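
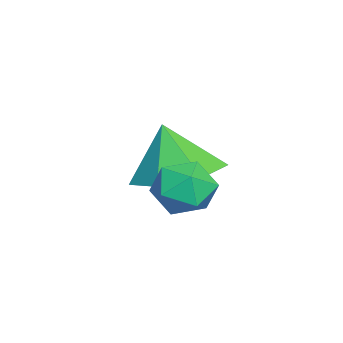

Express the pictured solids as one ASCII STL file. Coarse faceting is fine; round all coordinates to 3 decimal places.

solid 
facet normal -0.896 0.149 0.417
outer loop
vertex 2.485 2.506 2.744
vertex 2.488 1.884 2.973
vertex 2.741 2.374 3.341
endloop
endfacet
facet normal -0.523 0.757 0.392
outer loop
vertex 2.485 2.506 2.744
vertex 2.741 2.374 3.341
vertex 3.048 2.797 2.934
endloop
endfacet
facet normal -0.360 0.886 -0.291
outer loop
vertex 2.485 2.506 2.744
vertex 3.048 2.797 2.934
vertex 2.986 2.569 2.316
endloop
endfacet
facet normal -0.632 0.360 -0.687
outer loop
vertex 2.485 2.506 2.744
vertex 2.986 2.569 2.316
vertex 2.64 2.005 2.339
endloop
endfacet
facet normal -0.964 -0.096 -0.249
outer loop
vertex 2.485 2.506 2.744
vertex 2.64 2.005 2.339
vertex 2.488 1.884 2.973
endloop
endfacet
facet normal 0.087 0.657 0.749
outer loop
vertex 3.048 2.797 2.934
vertex 2.741 2.374 3.341
vertex 3.4 2.355 3.281
endloop
endfacet
facet normal -0.516 -0.328 0.791
outer loop
vertex 2.741 2.374 3.341
vertex 2.488 1.884 2.973
vertex 3.054 1.791 3.304
endloop
endfacet
facet normal -0.626 -0.725 -0.288
outer loop
vertex 2.488 1.884 2.973
vertex 2.64 2.005 2.339
vertex 2.992 1.563 2.686
endloop
endfacet
facet normal -0.090 0.015 -0.996
outer loop
vertex 2.64 2.005 2.339
vertex 2.986 2.569 2.316
vertex 3.299 1.986 2.279
endloop
endfacet
facet normal 0.350 0.867 -0.355
outer loop
vertex 2.986 2.569 2.316
vertex 3.048 2.797 2.934
vertex 3.552 2.476 2.647
endloop
endfacet
facet normal 0.632 -0.360 0.687
outer loop
vertex 3.555 1.854 2.876
vertex 3.4 2.355 3.281
vertex 3.054 1.791 3.304
endloop
endfacet
facet normal 0.360 -0.886 0.291
outer loop
vertex 3.555 1.854 2.876
vertex 3.054 1.791 3.304
vertex 2.992 1.563 2.686
endloop
endfacet
facet normal 0.523 -0.757 -0.392
outer loop
vertex 3.555 1.854 2.876
vertex 2.992 1.563 2.686
vertex 3.299 1.986 2.279
endloop
endfacet
facet normal 0.896 -0.149 -0.417
outer loop
vertex 3.555 1.854 2.876
vertex 3.299 1.986 2.279
vertex 3.552 2.476 2.647
endloop
endfacet
facet normal 0.964 0.096 0.249
outer loop
vertex 3.555 1.854 2.876
vertex 3.552 2.476 2.647
vertex 3.4 2.355 3.281
endloop
endfacet
facet normal 0.090 -0.015 0.996
outer loop
vertex 3.054 1.791 3.304
vertex 3.4 2.355 3.281
vertex 2.741 2.374 3.341
endloop
endfacet
facet normal -0.350 -0.867 0.355
outer loop
vertex 2.992 1.563 2.686
vertex 3.054 1.791 3.304
vertex 2.488 1.884 2.973
endloop
endfacet
facet normal -0.087 -0.657 -0.749
outer loop
vertex 3.299 1.986 2.279
vertex 2.992 1.563 2.686
vertex 2.64 2.005 2.339
endloop
endfacet
facet normal 0.516 0.328 -0.791
outer loop
vertex 3.552 2.476 2.647
vertex 3.299 1.986 2.279
vertex 2.986 2.569 2.316
endloop
endfacet
facet normal 0.626 0.725 0.288
outer loop
vertex 3.4 2.355 3.281
vertex 3.552 2.476 2.647
vertex 3.048 2.797 2.934
endloop
endfacet
facet normal 0.143 0.271 -0.952
outer loop
vertex 2.219 2.396 2.684
vertex 1.466 1.863 2.419
vertex 1.483 2.785 2.684
endloop
endfacet
facet normal 0.277 0.524 0.805
outer loop
vertex 2.219 2.396 2.684
vertex 1.483 2.785 2.684
vertex 1.294 1.537 3.561
endloop
endfacet
facet normal 0.143 0.271 -0.952
outer loop
vertex 1.483 2.785 2.684
vertex 1.466 1.863 2.419
vertex 0.734 2.48 2.485
endloop
endfacet
facet normal -0.419 0.564 0.712
outer loop
vertex 1.483 2.785 2.684
vertex 0.734 2.48 2.485
vertex 1.294 1.537 3.561
endloop
endfacet
facet normal 0.144 0.272 -0.952
outer loop
vertex 0.734 2.48 2.485
vertex 1.466 1.863 2.419
vertex 0.536 1.71 2.235
endloop
endfacet
facet normal -0.863 0.059 0.501
outer loop
vertex 0.734 2.48 2.485
vertex 0.536 1.71 2.235
vertex 1.294 1.537 3.561
endloop
endfacet
facet normal 0.144 0.272 -0.952
outer loop
vertex 0.536 1.71 2.235
vertex 1.466 1.863 2.419
vertex 1.039 1.055 2.124
endloop
endfacet
facet normal -0.720 -0.609 0.332
outer loop
vertex 0.536 1.71 2.235
vertex 1.039 1.055 2.124
vertex 1.294 1.537 3.561
endloop
endfacet
facet normal 0.144 0.272 -0.952
outer loop
vertex 1.039 1.055 2.124
vertex 1.466 1.863 2.419
vertex 1.863 1.008 2.235
endloop
endfacet
facet normal -0.098 -0.938 0.332
outer loop
vertex 1.039 1.055 2.124
vertex 1.863 1.008 2.235
vertex 1.294 1.537 3.561
endloop
endfacet
facet normal 0.143 0.271 -0.952
outer loop
vertex 1.863 1.008 2.235
vertex 1.466 1.863 2.419
vertex 2.388 1.605 2.484
endloop
endfacet
facet normal 0.535 -0.680 0.501
outer loop
vertex 1.863 1.008 2.235
vertex 2.388 1.605 2.484
vertex 1.294 1.537 3.561
endloop
endfacet
facet normal 0.143 0.271 -0.952
outer loop
vertex 2.388 1.605 2.484
vertex 1.466 1.863 2.419
vertex 2.219 2.396 2.684
endloop
endfacet
facet normal 0.702 -0.030 0.711
outer loop
vertex 2.388 1.605 2.484
vertex 2.219 2.396 2.684
vertex 1.294 1.537 3.561
endloop
endfacet

endsolid


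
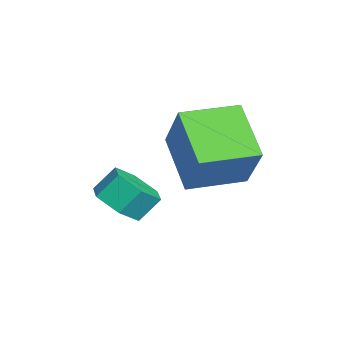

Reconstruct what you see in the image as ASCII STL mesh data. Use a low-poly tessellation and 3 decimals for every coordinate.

solid 
facet normal 0.175 -0.628 -0.759
outer loop
vertex 1.843 -3.746 1.93
vertex 1.39 -3.183 1.36
vertex 2.296 -3.081 1.484
endloop
endfacet
facet normal 0.852 -0.288 0.436
outer loop
vertex 1.843 -3.746 1.93
vertex 2.296 -3.081 1.484
vertex 1.662 -3.099 2.711
endloop
endfacet
facet normal 0.852 -0.288 0.436
outer loop
vertex 1.662 -3.099 2.711
vertex 2.296 -3.081 1.484
vertex 2.115 -2.434 2.265
endloop
endfacet
facet normal -0.176 0.628 0.758
outer loop
vertex 1.662 -3.099 2.711
vertex 2.115 -2.434 2.265
vertex 1.21 -2.537 2.14
endloop
endfacet
facet normal 0.174 -0.628 -0.758
outer loop
vertex 2.296 -3.081 1.484
vertex 1.39 -3.183 1.36
vertex 1.844 -2.519 0.914
endloop
endfacet
facet normal 0.853 0.482 -0.201
outer loop
vertex 2.296 -3.081 1.484
vertex 1.844 -2.519 0.914
vertex 2.115 -2.434 2.265
endloop
endfacet
facet normal 0.853 0.481 -0.201
outer loop
vertex 2.115 -2.434 2.265
vertex 1.844 -2.519 0.914
vertex 1.663 -1.872 1.694
endloop
endfacet
facet normal -0.176 0.628 0.758
outer loop
vertex 2.115 -2.434 2.265
vertex 1.663 -1.872 1.694
vertex 1.21 -2.537 2.14
endloop
endfacet
facet normal 0.175 -0.629 -0.758
outer loop
vertex 1.844 -2.519 0.914
vertex 1.39 -3.183 1.36
vertex 0.938 -2.621 0.789
endloop
endfacet
facet normal 0.001 0.770 -0.638
outer loop
vertex 1.844 -2.519 0.914
vertex 0.938 -2.621 0.789
vertex 1.663 -1.872 1.694
endloop
endfacet
facet normal 0.001 0.770 -0.638
outer loop
vertex 1.663 -1.872 1.694
vertex 0.938 -2.621 0.789
vertex 0.757 -1.974 1.57
endloop
endfacet
facet normal -0.175 0.628 0.759
outer loop
vertex 1.663 -1.872 1.694
vertex 0.757 -1.974 1.57
vertex 1.21 -2.537 2.14
endloop
endfacet
facet normal 0.176 -0.628 -0.758
outer loop
vertex 0.938 -2.621 0.789
vertex 1.39 -3.183 1.36
vertex 0.485 -3.286 1.235
endloop
endfacet
facet normal -0.852 0.288 -0.436
outer loop
vertex 0.938 -2.621 0.789
vertex 0.485 -3.286 1.235
vertex 0.757 -1.974 1.57
endloop
endfacet
facet normal -0.852 0.288 -0.436
outer loop
vertex 0.757 -1.974 1.57
vertex 0.485 -3.286 1.235
vertex 0.304 -2.639 2.016
endloop
endfacet
facet normal -0.175 0.628 0.759
outer loop
vertex 0.757 -1.974 1.57
vertex 0.304 -2.639 2.016
vertex 1.21 -2.537 2.14
endloop
endfacet
facet normal 0.176 -0.628 -0.758
outer loop
vertex 0.485 -3.286 1.235
vertex 1.39 -3.183 1.36
vertex 0.937 -3.848 1.806
endloop
endfacet
facet normal -0.853 -0.482 0.201
outer loop
vertex 0.485 -3.286 1.235
vertex 0.937 -3.848 1.806
vertex 0.304 -2.639 2.016
endloop
endfacet
facet normal -0.853 -0.482 0.202
outer loop
vertex 0.304 -2.639 2.016
vertex 0.937 -3.848 1.806
vertex 0.756 -3.201 2.586
endloop
endfacet
facet normal -0.174 0.628 0.758
outer loop
vertex 0.304 -2.639 2.016
vertex 0.756 -3.201 2.586
vertex 1.21 -2.537 2.14
endloop
endfacet
facet normal 0.175 -0.628 -0.759
outer loop
vertex 0.937 -3.848 1.806
vertex 1.39 -3.183 1.36
vertex 1.843 -3.746 1.93
endloop
endfacet
facet normal -0.001 -0.770 0.638
outer loop
vertex 0.937 -3.848 1.806
vertex 1.843 -3.746 1.93
vertex 0.756 -3.201 2.586
endloop
endfacet
facet normal -0.001 -0.770 0.638
outer loop
vertex 0.756 -3.201 2.586
vertex 1.843 -3.746 1.93
vertex 1.662 -3.099 2.711
endloop
endfacet
facet normal -0.175 0.629 0.758
outer loop
vertex 0.756 -3.201 2.586
vertex 1.662 -3.099 2.711
vertex 1.21 -2.537 2.14
endloop
endfacet
facet normal -0.753 -0.257 0.606
outer loop
vertex 1.805 -1.376 5.287
vertex 1.217 0.43 5.322
vertex 0.615 -1.733 3.657
endloop
endfacet
facet normal 0.310 -0.950 -0.018
outer loop
vertex 2.203 -1.19 2.378
vertex 1.805 -1.376 5.287
vertex 0.615 -1.733 3.657
endloop
endfacet
facet normal -0.753 -0.257 0.606
outer loop
vertex 0.615 -1.733 3.657
vertex 1.217 0.43 5.322
vertex 0.026 0.074 3.692
endloop
endfacet
facet normal -0.581 -0.174 -0.795
outer loop
vertex 0.026 0.074 3.692
vertex 2.203 -1.19 2.378
vertex 0.615 -1.733 3.657
endloop
endfacet
facet normal 0.581 0.174 0.795
outer loop
vertex 1.805 -1.376 5.287
vertex 2.805 0.973 4.043
vertex 1.217 0.43 5.322
endloop
endfacet
facet normal 0.309 -0.951 -0.018
outer loop
vertex 3.394 -0.834 4.008
vertex 1.805 -1.376 5.287
vertex 2.203 -1.19 2.378
endloop
endfacet
facet normal 0.581 0.174 0.795
outer loop
vertex 3.394 -0.834 4.008
vertex 2.805 0.973 4.043
vertex 1.805 -1.376 5.287
endloop
endfacet
facet normal -0.310 0.951 0.019
outer loop
vertex 1.217 0.43 5.322
vertex 2.805 0.973 4.043
vertex 0.026 0.074 3.692
endloop
endfacet
facet normal -0.581 -0.174 -0.795
outer loop
vertex 1.615 0.616 2.413
vertex 2.203 -1.19 2.378
vertex 0.026 0.074 3.692
endloop
endfacet
facet normal -0.310 0.951 0.018
outer loop
vertex 0.026 0.074 3.692
vertex 2.805 0.973 4.043
vertex 1.615 0.616 2.413
endloop
endfacet
facet normal 0.753 0.257 -0.606
outer loop
vertex 1.615 0.616 2.413
vertex 3.394 -0.834 4.008
vertex 2.203 -1.19 2.378
endloop
endfacet
facet normal 0.753 0.257 -0.606
outer loop
vertex 2.805 0.973 4.043
vertex 3.394 -0.834 4.008
vertex 1.615 0.616 2.413
endloop
endfacet

endsolid


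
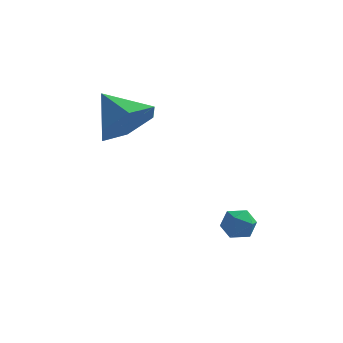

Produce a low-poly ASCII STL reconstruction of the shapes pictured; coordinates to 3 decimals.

solid 
facet normal -0.978 0.122 0.167
outer loop
vertex 0.134 0.278 -0.713
vertex 0.1 -0.308 -0.483
vertex 0.226 0.175 -0.098
endloop
endfacet
facet normal -0.632 0.743 0.219
outer loop
vertex 0.134 0.278 -0.713
vertex 0.226 0.175 -0.098
vertex 0.596 0.581 -0.408
endloop
endfacet
facet normal -0.301 0.864 -0.403
outer loop
vertex 0.134 0.278 -0.713
vertex 0.596 0.581 -0.408
vertex 0.699 0.348 -0.985
endloop
endfacet
facet normal -0.443 0.317 -0.839
outer loop
vertex 0.134 0.278 -0.713
vertex 0.699 0.348 -0.985
vertex 0.393 -0.202 -1.031
endloop
endfacet
facet normal -0.861 -0.142 -0.488
outer loop
vertex 0.134 0.278 -0.713
vertex 0.393 -0.202 -1.031
vertex 0.1 -0.308 -0.483
endloop
endfacet
facet normal -0.135 0.676 0.724
outer loop
vertex 0.596 0.581 -0.408
vertex 0.226 0.175 -0.098
vertex 0.847 0.182 0.011
endloop
endfacet
facet normal -0.695 -0.329 0.640
outer loop
vertex 0.226 0.175 -0.098
vertex 0.1 -0.308 -0.483
vertex 0.541 -0.368 -0.035
endloop
endfacet
facet normal -0.506 -0.756 -0.417
outer loop
vertex 0.1 -0.308 -0.483
vertex 0.393 -0.202 -1.031
vertex 0.644 -0.601 -0.612
endloop
endfacet
facet normal 0.173 -0.014 -0.985
outer loop
vertex 0.393 -0.202 -1.031
vertex 0.699 0.348 -0.985
vertex 1.014 -0.195 -0.922
endloop
endfacet
facet normal 0.403 0.871 -0.280
outer loop
vertex 0.699 0.348 -0.985
vertex 0.596 0.581 -0.408
vertex 1.14 0.288 -0.537
endloop
endfacet
facet normal 0.443 -0.317 0.839
outer loop
vertex 1.106 -0.298 -0.307
vertex 0.847 0.182 0.011
vertex 0.541 -0.368 -0.035
endloop
endfacet
facet normal 0.301 -0.864 0.403
outer loop
vertex 1.106 -0.298 -0.307
vertex 0.541 -0.368 -0.035
vertex 0.644 -0.601 -0.612
endloop
endfacet
facet normal 0.632 -0.743 -0.219
outer loop
vertex 1.106 -0.298 -0.307
vertex 0.644 -0.601 -0.612
vertex 1.014 -0.195 -0.922
endloop
endfacet
facet normal 0.978 -0.122 -0.167
outer loop
vertex 1.106 -0.298 -0.307
vertex 1.014 -0.195 -0.922
vertex 1.14 0.288 -0.537
endloop
endfacet
facet normal 0.861 0.142 0.488
outer loop
vertex 1.106 -0.298 -0.307
vertex 1.14 0.288 -0.537
vertex 0.847 0.182 0.011
endloop
endfacet
facet normal -0.173 0.014 0.985
outer loop
vertex 0.541 -0.368 -0.035
vertex 0.847 0.182 0.011
vertex 0.226 0.175 -0.098
endloop
endfacet
facet normal -0.403 -0.871 0.280
outer loop
vertex 0.644 -0.601 -0.612
vertex 0.541 -0.368 -0.035
vertex 0.1 -0.308 -0.483
endloop
endfacet
facet normal 0.135 -0.676 -0.724
outer loop
vertex 1.014 -0.195 -0.922
vertex 0.644 -0.601 -0.612
vertex 0.393 -0.202 -1.031
endloop
endfacet
facet normal 0.695 0.329 -0.640
outer loop
vertex 1.14 0.288 -0.537
vertex 1.014 -0.195 -0.922
vertex 0.699 0.348 -0.985
endloop
endfacet
facet normal 0.506 0.756 0.417
outer loop
vertex 0.847 0.182 0.011
vertex 1.14 0.288 -0.537
vertex 0.596 0.581 -0.408
endloop
endfacet
facet normal 0.665 -0.473 -0.578
outer loop
vertex -2.208 0.924 3.856
vertex -2.992 0.711 3.129
vertex -2.409 1.629 3.049
endloop
endfacet
facet normal 0.275 0.757 0.593
outer loop
vertex -2.208 0.924 3.856
vertex -2.409 1.629 3.049
vertex -4.028 1.449 4.031
endloop
endfacet
facet normal 0.665 -0.473 -0.578
outer loop
vertex -2.409 1.629 3.049
vertex -2.992 0.711 3.129
vertex -3.192 1.416 2.322
endloop
endfacet
facet normal -0.171 0.980 -0.103
outer loop
vertex -2.409 1.629 3.049
vertex -3.192 1.416 2.322
vertex -4.028 1.449 4.031
endloop
endfacet
facet normal 0.665 -0.473 -0.578
outer loop
vertex -3.192 1.416 2.322
vertex -2.992 0.711 3.129
vertex -3.775 0.499 2.402
endloop
endfacet
facet normal -0.790 0.468 -0.396
outer loop
vertex -3.192 1.416 2.322
vertex -3.775 0.499 2.402
vertex -4.028 1.449 4.031
endloop
endfacet
facet normal 0.665 -0.473 -0.578
outer loop
vertex -3.775 0.499 2.402
vertex -2.992 0.711 3.129
vertex -3.574 -0.206 3.209
endloop
endfacet
facet normal -0.964 -0.267 0.006
outer loop
vertex -3.775 0.499 2.402
vertex -3.574 -0.206 3.209
vertex -4.028 1.449 4.031
endloop
endfacet
facet normal 0.665 -0.473 -0.578
outer loop
vertex -3.574 -0.206 3.209
vertex -2.992 0.711 3.129
vertex -2.791 0.006 3.936
endloop
endfacet
facet normal -0.518 -0.490 0.701
outer loop
vertex -3.574 -0.206 3.209
vertex -2.791 0.006 3.936
vertex -4.028 1.449 4.031
endloop
endfacet
facet normal 0.665 -0.473 -0.578
outer loop
vertex -2.791 0.006 3.936
vertex -2.992 0.711 3.129
vertex -2.208 0.924 3.856
endloop
endfacet
facet normal 0.102 0.022 0.995
outer loop
vertex -2.791 0.006 3.936
vertex -2.208 0.924 3.856
vertex -4.028 1.449 4.031
endloop
endfacet

endsolid


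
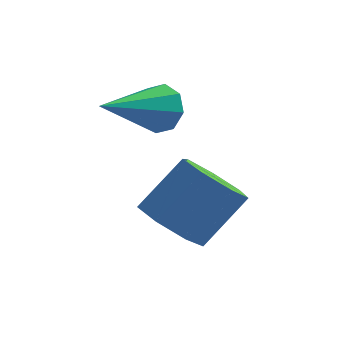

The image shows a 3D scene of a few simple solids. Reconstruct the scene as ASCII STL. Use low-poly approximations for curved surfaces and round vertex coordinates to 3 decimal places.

solid 
facet normal -0.539 -0.440 -0.719
outer loop
vertex -1.983 0.713 0.617
vertex -2.481 1.545 0.481
vertex -1.656 1.249 0.044
endloop
endfacet
facet normal 0.749 -0.640 -0.171
outer loop
vertex -1.983 0.713 0.617
vertex -1.656 1.249 0.044
vertex -1.04 1.482 1.874
endloop
endfacet
facet normal 0.750 -0.639 -0.171
outer loop
vertex -1.04 1.482 1.874
vertex -1.656 1.249 0.044
vertex -0.713 2.019 1.301
endloop
endfacet
facet normal 0.539 0.439 0.719
outer loop
vertex -1.04 1.482 1.874
vertex -0.713 2.019 1.301
vertex -1.539 2.315 1.739
endloop
endfacet
facet normal -0.539 -0.440 -0.718
outer loop
vertex -1.656 1.249 0.044
vertex -2.481 1.545 0.481
vertex -1.951 2.008 -0.2
endloop
endfacet
facet normal 0.768 0.095 -0.634
outer loop
vertex -1.656 1.249 0.044
vertex -1.951 2.008 -0.2
vertex -0.713 2.019 1.301
endloop
endfacet
facet normal 0.768 0.095 -0.634
outer loop
vertex -0.713 2.019 1.301
vertex -1.951 2.008 -0.2
vertex -1.008 2.778 1.057
endloop
endfacet
facet normal 0.539 0.440 0.718
outer loop
vertex -0.713 2.019 1.301
vertex -1.008 2.778 1.057
vertex -1.539 2.315 1.739
endloop
endfacet
facet normal -0.539 -0.440 -0.718
outer loop
vertex -1.951 2.008 -0.2
vertex -2.481 1.545 0.481
vertex -2.645 2.419 0.069
endloop
endfacet
facet normal 0.208 0.757 -0.620
outer loop
vertex -1.951 2.008 -0.2
vertex -2.645 2.419 0.069
vertex -1.008 2.778 1.057
endloop
endfacet
facet normal 0.207 0.757 -0.619
outer loop
vertex -1.008 2.778 1.057
vertex -2.645 2.419 0.069
vertex -1.703 3.189 1.327
endloop
endfacet
facet normal 0.539 0.440 0.718
outer loop
vertex -1.008 2.778 1.057
vertex -1.703 3.189 1.327
vertex -1.539 2.315 1.739
endloop
endfacet
facet normal -0.539 -0.440 -0.719
outer loop
vertex -2.645 2.419 0.069
vertex -2.481 1.545 0.481
vertex -3.216 2.171 0.649
endloop
endfacet
facet normal -0.509 0.849 -0.138
outer loop
vertex -2.645 2.419 0.069
vertex -3.216 2.171 0.649
vertex -1.703 3.189 1.327
endloop
endfacet
facet normal -0.509 0.849 -0.139
outer loop
vertex -1.703 3.189 1.327
vertex -3.216 2.171 0.649
vertex -2.274 2.941 1.906
endloop
endfacet
facet normal 0.538 0.440 0.719
outer loop
vertex -1.703 3.189 1.327
vertex -2.274 2.941 1.906
vertex -1.539 2.315 1.739
endloop
endfacet
facet normal -0.539 -0.439 -0.719
outer loop
vertex -3.216 2.171 0.649
vertex -2.481 1.545 0.481
vertex -3.234 1.452 1.102
endloop
endfacet
facet normal -0.842 0.302 0.446
outer loop
vertex -3.216 2.171 0.649
vertex -3.234 1.452 1.102
vertex -2.274 2.941 1.906
endloop
endfacet
facet normal -0.842 0.302 0.447
outer loop
vertex -2.274 2.941 1.906
vertex -3.234 1.452 1.102
vertex -2.291 2.222 2.36
endloop
endfacet
facet normal 0.539 0.441 0.718
outer loop
vertex -2.274 2.941 1.906
vertex -2.291 2.222 2.36
vertex -1.539 2.315 1.739
endloop
endfacet
facet normal -0.538 -0.440 -0.719
outer loop
vertex -3.234 1.452 1.102
vertex -2.481 1.545 0.481
vertex -2.685 0.803 1.088
endloop
endfacet
facet normal -0.541 -0.473 0.695
outer loop
vertex -3.234 1.452 1.102
vertex -2.685 0.803 1.088
vertex -2.291 2.222 2.36
endloop
endfacet
facet normal -0.541 -0.473 0.695
outer loop
vertex -2.291 2.222 2.36
vertex -2.685 0.803 1.088
vertex -1.742 1.573 2.346
endloop
endfacet
facet normal 0.539 0.440 0.718
outer loop
vertex -2.291 2.222 2.36
vertex -1.742 1.573 2.346
vertex -1.539 2.315 1.739
endloop
endfacet
facet normal -0.539 -0.440 -0.719
outer loop
vertex -2.685 0.803 1.088
vertex -2.481 1.545 0.481
vertex -1.983 0.713 0.617
endloop
endfacet
facet normal 0.168 -0.892 0.420
outer loop
vertex -2.685 0.803 1.088
vertex -1.983 0.713 0.617
vertex -1.742 1.573 2.346
endloop
endfacet
facet normal 0.167 -0.892 0.420
outer loop
vertex -1.742 1.573 2.346
vertex -1.983 0.713 0.617
vertex -1.04 1.482 1.874
endloop
endfacet
facet normal 0.540 0.440 0.718
outer loop
vertex -1.742 1.573 2.346
vertex -1.04 1.482 1.874
vertex -1.539 2.315 1.739
endloop
endfacet
facet normal 0.557 0.729 -0.397
outer loop
vertex -2.648 4.106 3.477
vertex -3.134 4.16 2.895
vertex -3.076 4.488 3.578
endloop
endfacet
facet normal 0.194 -0.042 0.980
outer loop
vertex -2.648 4.106 3.477
vertex -3.076 4.488 3.578
vertex -4.326 2.6 3.745
endloop
endfacet
facet normal 0.557 0.729 -0.398
outer loop
vertex -3.076 4.488 3.578
vertex -3.134 4.16 2.895
vertex -3.537 4.677 3.279
endloop
endfacet
facet normal -0.407 0.345 0.846
outer loop
vertex -3.076 4.488 3.578
vertex -3.537 4.677 3.279
vertex -4.326 2.6 3.745
endloop
endfacet
facet normal 0.558 0.729 -0.396
outer loop
vertex -3.537 4.677 3.279
vertex -3.134 4.16 2.895
vertex -3.762 4.564 2.754
endloop
endfacet
facet normal -0.872 0.396 0.288
outer loop
vertex -3.537 4.677 3.279
vertex -3.762 4.564 2.754
vertex -4.326 2.6 3.745
endloop
endfacet
facet normal 0.558 0.729 -0.397
outer loop
vertex -3.762 4.564 2.754
vertex -3.134 4.16 2.895
vertex -3.619 4.214 2.312
endloop
endfacet
facet normal -0.927 0.082 -0.365
outer loop
vertex -3.762 4.564 2.754
vertex -3.619 4.214 2.312
vertex -4.326 2.6 3.745
endloop
endfacet
facet normal 0.558 0.728 -0.397
outer loop
vertex -3.619 4.214 2.312
vertex -3.134 4.16 2.895
vertex -3.192 3.832 2.212
endloop
endfacet
facet normal -0.541 -0.413 -0.732
outer loop
vertex -3.619 4.214 2.312
vertex -3.192 3.832 2.212
vertex -4.326 2.6 3.745
endloop
endfacet
facet normal 0.556 0.730 -0.398
outer loop
vertex -3.192 3.832 2.212
vertex -3.134 4.16 2.895
vertex -2.73 3.643 2.511
endloop
endfacet
facet normal 0.060 -0.799 -0.598
outer loop
vertex -3.192 3.832 2.212
vertex -2.73 3.643 2.511
vertex -4.326 2.6 3.745
endloop
endfacet
facet normal 0.557 0.730 -0.397
outer loop
vertex -2.73 3.643 2.511
vertex -3.134 4.16 2.895
vertex -2.505 3.756 3.035
endloop
endfacet
facet normal 0.524 -0.851 -0.041
outer loop
vertex -2.73 3.643 2.511
vertex -2.505 3.756 3.035
vertex -4.326 2.6 3.745
endloop
endfacet
facet normal 0.557 0.729 -0.397
outer loop
vertex -2.505 3.756 3.035
vertex -3.134 4.16 2.895
vertex -2.648 4.106 3.477
endloop
endfacet
facet normal 0.580 -0.537 0.613
outer loop
vertex -2.505 3.756 3.035
vertex -2.648 4.106 3.477
vertex -4.326 2.6 3.745
endloop
endfacet

endsolid


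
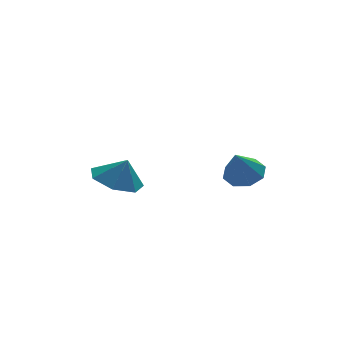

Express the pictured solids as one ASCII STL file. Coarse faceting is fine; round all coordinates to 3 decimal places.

solid 
facet normal -0.346 0.161 -0.924
outer loop
vertex 0.47 2.831 -3.382
vertex -0.297 2.117 -3.219
vertex -0.314 3.16 -3.031
endloop
endfacet
facet normal 0.523 0.582 0.622
outer loop
vertex 0.47 2.831 -3.382
vertex -0.314 3.16 -3.031
vertex 0.077 1.943 -2.221
endloop
endfacet
facet normal -0.346 0.161 -0.924
outer loop
vertex -0.314 3.16 -3.031
vertex -0.297 2.117 -3.219
vertex -1.085 2.703 -2.822
endloop
endfacet
facet normal -0.087 0.532 0.842
outer loop
vertex -0.314 3.16 -3.031
vertex -1.085 2.703 -2.822
vertex 0.077 1.943 -2.221
endloop
endfacet
facet normal -0.346 0.161 -0.924
outer loop
vertex -1.085 2.703 -2.822
vertex -0.297 2.117 -3.219
vertex -1.262 1.805 -2.912
endloop
endfacet
facet normal -0.459 0.001 0.889
outer loop
vertex -1.085 2.703 -2.822
vertex -1.262 1.805 -2.912
vertex 0.077 1.943 -2.221
endloop
endfacet
facet normal -0.346 0.161 -0.924
outer loop
vertex -1.262 1.805 -2.912
vertex -0.297 2.117 -3.219
vertex -0.712 1.142 -3.233
endloop
endfacet
facet normal -0.312 -0.611 0.727
outer loop
vertex -1.262 1.805 -2.912
vertex -0.712 1.142 -3.233
vertex 0.077 1.943 -2.221
endloop
endfacet
facet normal -0.346 0.161 -0.924
outer loop
vertex -0.712 1.142 -3.233
vertex -0.297 2.117 -3.219
vertex 0.151 1.212 -3.544
endloop
endfacet
facet normal 0.241 -0.844 0.480
outer loop
vertex -0.712 1.142 -3.233
vertex 0.151 1.212 -3.544
vertex 0.077 1.943 -2.221
endloop
endfacet
facet normal -0.346 0.161 -0.924
outer loop
vertex 0.151 1.212 -3.544
vertex -0.297 2.117 -3.219
vertex 0.677 1.964 -3.61
endloop
endfacet
facet normal 0.786 -0.521 0.332
outer loop
vertex 0.151 1.212 -3.544
vertex 0.677 1.964 -3.61
vertex 0.077 1.943 -2.221
endloop
endfacet
facet normal -0.346 0.161 -0.924
outer loop
vertex 0.677 1.964 -3.61
vertex -0.297 2.117 -3.219
vertex 0.47 2.831 -3.382
endloop
endfacet
facet normal 0.911 0.114 0.395
outer loop
vertex 0.677 1.964 -3.61
vertex 0.47 2.831 -3.382
vertex 0.077 1.943 -2.221
endloop
endfacet
facet normal 0.378 0.380 -0.844
outer loop
vertex 4.573 0.94 -2.335
vertex 4.016 0.538 -2.765
vertex 4.054 1.269 -2.419
endloop
endfacet
facet normal 0.173 0.491 0.854
outer loop
vertex 4.573 0.94 -2.335
vertex 4.054 1.269 -2.419
vertex 3.484 0.002 -1.575
endloop
endfacet
facet normal 0.377 0.380 -0.845
outer loop
vertex 4.054 1.269 -2.419
vertex 4.016 0.538 -2.765
vertex 3.513 1.17 -2.705
endloop
endfacet
facet normal -0.451 0.626 0.636
outer loop
vertex 4.054 1.269 -2.419
vertex 3.513 1.17 -2.705
vertex 3.484 0.002 -1.575
endloop
endfacet
facet normal 0.378 0.381 -0.844
outer loop
vertex 3.513 1.17 -2.705
vertex 4.016 0.538 -2.765
vertex 3.267 0.701 -3.027
endloop
endfacet
facet normal -0.916 0.290 0.277
outer loop
vertex 3.513 1.17 -2.705
vertex 3.267 0.701 -3.027
vertex 3.484 0.002 -1.575
endloop
endfacet
facet normal 0.378 0.380 -0.844
outer loop
vertex 3.267 0.701 -3.027
vertex 4.016 0.538 -2.765
vertex 3.46 0.136 -3.195
endloop
endfacet
facet normal -0.947 -0.320 -0.012
outer loop
vertex 3.267 0.701 -3.027
vertex 3.46 0.136 -3.195
vertex 3.484 0.002 -1.575
endloop
endfacet
facet normal 0.378 0.380 -0.844
outer loop
vertex 3.46 0.136 -3.195
vertex 4.016 0.538 -2.765
vertex 3.979 -0.193 -3.111
endloop
endfacet
facet normal -0.527 -0.847 -0.062
outer loop
vertex 3.46 0.136 -3.195
vertex 3.979 -0.193 -3.111
vertex 3.484 0.002 -1.575
endloop
endfacet
facet normal 0.377 0.381 -0.844
outer loop
vertex 3.979 -0.193 -3.111
vertex 4.016 0.538 -2.765
vertex 4.52 -0.094 -2.825
endloop
endfacet
facet normal 0.097 -0.983 0.156
outer loop
vertex 3.979 -0.193 -3.111
vertex 4.52 -0.094 -2.825
vertex 3.484 0.002 -1.575
endloop
endfacet
facet normal 0.378 0.381 -0.844
outer loop
vertex 4.52 -0.094 -2.825
vertex 4.016 0.538 -2.765
vertex 4.765 0.376 -2.503
endloop
endfacet
facet normal 0.562 -0.646 0.516
outer loop
vertex 4.52 -0.094 -2.825
vertex 4.765 0.376 -2.503
vertex 3.484 0.002 -1.575
endloop
endfacet
facet normal 0.378 0.380 -0.844
outer loop
vertex 4.765 0.376 -2.503
vertex 4.016 0.538 -2.765
vertex 4.573 0.94 -2.335
endloop
endfacet
facet normal 0.593 -0.037 0.804
outer loop
vertex 4.765 0.376 -2.503
vertex 4.573 0.94 -2.335
vertex 3.484 0.002 -1.575
endloop
endfacet

endsolid


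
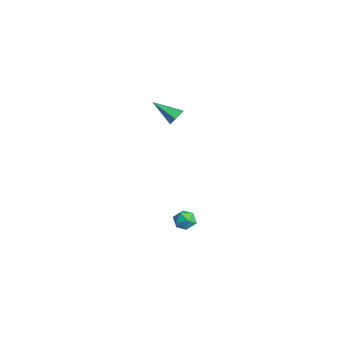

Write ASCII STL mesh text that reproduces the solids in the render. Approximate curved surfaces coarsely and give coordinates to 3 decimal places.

solid 
facet normal 0.567 0.621 -0.541
outer loop
vertex 2.677 0.862 3.627
vertex 2.444 0.665 3.157
vertex 2.216 1.103 3.421
endloop
endfacet
facet normal -0.168 0.435 0.884
outer loop
vertex 2.677 0.862 3.627
vertex 2.216 1.103 3.421
vertex 1.576 -0.285 3.983
endloop
endfacet
facet normal 0.569 0.621 -0.539
outer loop
vertex 2.216 1.103 3.421
vertex 2.444 0.665 3.157
vertex 1.984 0.907 2.95
endloop
endfacet
facet normal -0.849 0.480 0.219
outer loop
vertex 2.216 1.103 3.421
vertex 1.984 0.907 2.95
vertex 1.576 -0.285 3.983
endloop
endfacet
facet normal 0.569 0.620 -0.540
outer loop
vertex 1.984 0.907 2.95
vertex 2.444 0.665 3.157
vertex 2.212 0.469 2.687
endloop
endfacet
facet normal -0.853 -0.143 -0.502
outer loop
vertex 1.984 0.907 2.95
vertex 2.212 0.469 2.687
vertex 1.576 -0.285 3.983
endloop
endfacet
facet normal 0.568 0.621 -0.540
outer loop
vertex 2.212 0.469 2.687
vertex 2.444 0.665 3.157
vertex 2.673 0.227 2.894
endloop
endfacet
facet normal -0.175 -0.811 -0.558
outer loop
vertex 2.212 0.469 2.687
vertex 2.673 0.227 2.894
vertex 1.576 -0.285 3.983
endloop
endfacet
facet normal 0.567 0.621 -0.540
outer loop
vertex 2.673 0.227 2.894
vertex 2.444 0.665 3.157
vertex 2.905 0.424 3.364
endloop
endfacet
facet normal 0.507 -0.855 0.108
outer loop
vertex 2.673 0.227 2.894
vertex 2.905 0.424 3.364
vertex 1.576 -0.285 3.983
endloop
endfacet
facet normal 0.567 0.620 -0.541
outer loop
vertex 2.905 0.424 3.364
vertex 2.444 0.665 3.157
vertex 2.677 0.862 3.627
endloop
endfacet
facet normal 0.510 -0.232 0.828
outer loop
vertex 2.905 0.424 3.364
vertex 2.677 0.862 3.627
vertex 1.576 -0.285 3.983
endloop
endfacet
facet normal -0.280 0.192 0.941
outer loop
vertex 3.514 1.113 -3.27
vertex 2.935 0.812 -3.381
vertex 3.451 0.463 -3.156
endloop
endfacet
facet normal 0.429 0.116 0.896
outer loop
vertex 3.514 1.113 -3.27
vertex 3.451 0.463 -3.156
vertex 3.998 0.697 -3.448
endloop
endfacet
facet normal 0.674 0.598 0.433
outer loop
vertex 3.514 1.113 -3.27
vertex 3.998 0.697 -3.448
vertex 3.82 1.19 -3.852
endloop
endfacet
facet normal 0.117 0.975 0.190
outer loop
vertex 3.514 1.113 -3.27
vertex 3.82 1.19 -3.852
vertex 3.162 1.261 -3.811
endloop
endfacet
facet normal -0.472 0.722 0.505
outer loop
vertex 3.514 1.113 -3.27
vertex 3.162 1.261 -3.811
vertex 2.935 0.812 -3.381
endloop
endfacet
facet normal 0.564 -0.533 0.630
outer loop
vertex 3.998 0.697 -3.448
vertex 3.451 0.463 -3.156
vertex 3.718 0.139 -3.669
endloop
endfacet
facet normal -0.583 -0.409 0.702
outer loop
vertex 3.451 0.463 -3.156
vertex 2.935 0.812 -3.381
vertex 3.06 0.21 -3.628
endloop
endfacet
facet normal -0.893 0.449 -0.002
outer loop
vertex 2.935 0.812 -3.381
vertex 3.162 1.261 -3.811
vertex 2.882 0.703 -4.032
endloop
endfacet
facet normal 0.061 0.858 -0.510
outer loop
vertex 3.162 1.261 -3.811
vertex 3.82 1.19 -3.852
vertex 3.429 0.937 -4.324
endloop
endfacet
facet normal 0.961 0.249 -0.120
outer loop
vertex 3.82 1.19 -3.852
vertex 3.998 0.697 -3.448
vertex 3.945 0.588 -4.099
endloop
endfacet
facet normal -0.117 -0.975 -0.190
outer loop
vertex 3.366 0.287 -4.21
vertex 3.718 0.139 -3.669
vertex 3.06 0.21 -3.628
endloop
endfacet
facet normal -0.674 -0.598 -0.433
outer loop
vertex 3.366 0.287 -4.21
vertex 3.06 0.21 -3.628
vertex 2.882 0.703 -4.032
endloop
endfacet
facet normal -0.429 -0.116 -0.896
outer loop
vertex 3.366 0.287 -4.21
vertex 2.882 0.703 -4.032
vertex 3.429 0.937 -4.324
endloop
endfacet
facet normal 0.280 -0.192 -0.941
outer loop
vertex 3.366 0.287 -4.21
vertex 3.429 0.937 -4.324
vertex 3.945 0.588 -4.099
endloop
endfacet
facet normal 0.472 -0.722 -0.505
outer loop
vertex 3.366 0.287 -4.21
vertex 3.945 0.588 -4.099
vertex 3.718 0.139 -3.669
endloop
endfacet
facet normal -0.061 -0.858 0.510
outer loop
vertex 3.06 0.21 -3.628
vertex 3.718 0.139 -3.669
vertex 3.451 0.463 -3.156
endloop
endfacet
facet normal -0.961 -0.249 0.120
outer loop
vertex 2.882 0.703 -4.032
vertex 3.06 0.21 -3.628
vertex 2.935 0.812 -3.381
endloop
endfacet
facet normal -0.564 0.533 -0.630
outer loop
vertex 3.429 0.937 -4.324
vertex 2.882 0.703 -4.032
vertex 3.162 1.261 -3.811
endloop
endfacet
facet normal 0.583 0.409 -0.702
outer loop
vertex 3.945 0.588 -4.099
vertex 3.429 0.937 -4.324
vertex 3.82 1.19 -3.852
endloop
endfacet
facet normal 0.893 -0.449 0.002
outer loop
vertex 3.718 0.139 -3.669
vertex 3.945 0.588 -4.099
vertex 3.998 0.697 -3.448
endloop
endfacet

endsolid


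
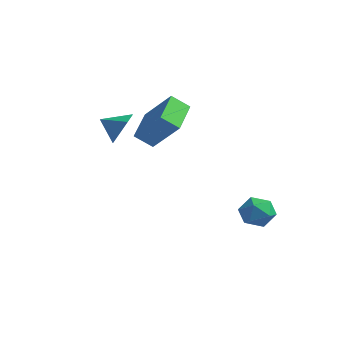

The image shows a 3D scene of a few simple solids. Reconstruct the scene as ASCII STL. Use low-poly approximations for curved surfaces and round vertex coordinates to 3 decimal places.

solid 
facet normal 0.700 0.552 -0.453
outer loop
vertex -2.077 -3.14 3.971
vertex -2.656 -2.863 3.414
vertex -2.524 -2.437 4.137
endloop
endfacet
facet normal -0.010 -0.236 0.972
outer loop
vertex -2.077 -3.14 3.971
vertex -2.524 -2.437 4.137
vertex -3.384 -3.437 3.886
endloop
endfacet
facet normal 0.700 0.552 -0.453
outer loop
vertex -2.524 -2.437 4.137
vertex -2.656 -2.863 3.414
vertex -3.103 -2.159 3.581
endloop
endfacet
facet normal -0.578 0.307 0.756
outer loop
vertex -2.524 -2.437 4.137
vertex -3.103 -2.159 3.581
vertex -3.384 -3.437 3.886
endloop
endfacet
facet normal 0.700 0.552 -0.454
outer loop
vertex -3.103 -2.159 3.581
vertex -2.656 -2.863 3.414
vertex -3.236 -2.586 2.857
endloop
endfacet
facet normal -0.973 0.225 0.046
outer loop
vertex -3.103 -2.159 3.581
vertex -3.236 -2.586 2.857
vertex -3.384 -3.437 3.886
endloop
endfacet
facet normal 0.700 0.552 -0.454
outer loop
vertex -3.236 -2.586 2.857
vertex -2.656 -2.863 3.414
vertex -2.789 -3.289 2.691
endloop
endfacet
facet normal -0.799 -0.402 -0.448
outer loop
vertex -3.236 -2.586 2.857
vertex -2.789 -3.289 2.691
vertex -3.384 -3.437 3.886
endloop
endfacet
facet normal 0.699 0.552 -0.454
outer loop
vertex -2.789 -3.289 2.691
vertex -2.656 -2.863 3.414
vertex -2.209 -3.566 3.247
endloop
endfacet
facet normal -0.230 -0.945 -0.231
outer loop
vertex -2.789 -3.289 2.691
vertex -2.209 -3.566 3.247
vertex -3.384 -3.437 3.886
endloop
endfacet
facet normal 0.700 0.553 -0.453
outer loop
vertex -2.209 -3.566 3.247
vertex -2.656 -2.863 3.414
vertex -2.077 -3.14 3.971
endloop
endfacet
facet normal 0.165 -0.863 0.478
outer loop
vertex -2.209 -3.566 3.247
vertex -2.077 -3.14 3.971
vertex -3.384 -3.437 3.886
endloop
endfacet
facet normal -0.757 0.455 0.469
outer loop
vertex -0.637 3.354 -1.815
vertex -1.19 2.726 -2.098
vertex -0.77 2.63 -1.327
endloop
endfacet
facet normal -0.140 0.571 0.809
outer loop
vertex -0.637 3.354 -1.815
vertex -0.77 2.63 -1.327
vertex 0.045 2.958 -1.417
endloop
endfacet
facet normal 0.308 0.884 0.352
outer loop
vertex -0.637 3.354 -1.815
vertex 0.045 2.958 -1.417
vertex 0.129 3.258 -2.244
endloop
endfacet
facet normal -0.032 0.962 -0.272
outer loop
vertex -0.637 3.354 -1.815
vertex 0.129 3.258 -2.244
vertex -0.634 3.114 -2.665
endloop
endfacet
facet normal -0.689 0.697 -0.199
outer loop
vertex -0.637 3.354 -1.815
vertex -0.634 3.114 -2.665
vertex -1.19 2.726 -2.098
endloop
endfacet
facet normal 0.135 -0.063 0.989
outer loop
vertex 0.045 2.958 -1.417
vertex -0.77 2.63 -1.327
vertex -0.086 2.086 -1.455
endloop
endfacet
facet normal -0.863 -0.251 0.439
outer loop
vertex -0.77 2.63 -1.327
vertex -1.19 2.726 -2.098
vertex -0.849 1.942 -1.876
endloop
endfacet
facet normal -0.753 0.141 -0.642
outer loop
vertex -1.19 2.726 -2.098
vertex -0.634 3.114 -2.665
vertex -0.765 2.242 -2.703
endloop
endfacet
facet normal 0.312 0.571 -0.760
outer loop
vertex -0.634 3.114 -2.665
vertex 0.129 3.258 -2.244
vertex 0.05 2.57 -2.793
endloop
endfacet
facet normal 0.860 0.445 0.249
outer loop
vertex 0.129 3.258 -2.244
vertex 0.045 2.958 -1.417
vertex 0.47 2.474 -2.022
endloop
endfacet
facet normal 0.032 -0.962 0.272
outer loop
vertex -0.083 1.846 -2.305
vertex -0.086 2.086 -1.455
vertex -0.849 1.942 -1.876
endloop
endfacet
facet normal -0.308 -0.884 -0.352
outer loop
vertex -0.083 1.846 -2.305
vertex -0.849 1.942 -1.876
vertex -0.765 2.242 -2.703
endloop
endfacet
facet normal 0.140 -0.571 -0.809
outer loop
vertex -0.083 1.846 -2.305
vertex -0.765 2.242 -2.703
vertex 0.05 2.57 -2.793
endloop
endfacet
facet normal 0.757 -0.455 -0.469
outer loop
vertex -0.083 1.846 -2.305
vertex 0.05 2.57 -2.793
vertex 0.47 2.474 -2.022
endloop
endfacet
facet normal 0.689 -0.697 0.199
outer loop
vertex -0.083 1.846 -2.305
vertex 0.47 2.474 -2.022
vertex -0.086 2.086 -1.455
endloop
endfacet
facet normal -0.312 -0.571 0.760
outer loop
vertex -0.849 1.942 -1.876
vertex -0.086 2.086 -1.455
vertex -0.77 2.63 -1.327
endloop
endfacet
facet normal -0.860 -0.445 -0.249
outer loop
vertex -0.765 2.242 -2.703
vertex -0.849 1.942 -1.876
vertex -1.19 2.726 -2.098
endloop
endfacet
facet normal -0.135 0.063 -0.989
outer loop
vertex 0.05 2.57 -2.793
vertex -0.765 2.242 -2.703
vertex -0.634 3.114 -2.665
endloop
endfacet
facet normal 0.863 0.251 -0.439
outer loop
vertex 0.47 2.474 -2.022
vertex 0.05 2.57 -2.793
vertex 0.129 3.258 -2.244
endloop
endfacet
facet normal 0.753 -0.141 0.642
outer loop
vertex -0.086 2.086 -1.455
vertex 0.47 2.474 -2.022
vertex 0.045 2.958 -1.417
endloop
endfacet
facet normal -0.716 -0.107 -0.690
outer loop
vertex -4.468 -0.611 2.052
vertex -5.366 0.871 2.755
vertex -3.951 0.001 1.42
endloop
endfacet
facet normal 0.480 -0.793 -0.376
outer loop
vertex -2.554 0.209 2.765
vertex -4.468 -0.611 2.052
vertex -3.951 0.001 1.42
endloop
endfacet
facet normal -0.716 -0.106 -0.690
outer loop
vertex -3.951 0.001 1.42
vertex -5.366 0.871 2.755
vertex -4.849 1.483 2.124
endloop
endfacet
facet normal 0.506 0.601 -0.619
outer loop
vertex -4.849 1.483 2.124
vertex -2.554 0.209 2.765
vertex -3.951 0.001 1.42
endloop
endfacet
facet normal -0.506 -0.600 0.619
outer loop
vertex -4.468 -0.611 2.052
vertex -3.969 1.079 4.1
vertex -5.366 0.871 2.755
endloop
endfacet
facet normal 0.480 -0.793 -0.376
outer loop
vertex -3.071 -0.403 3.396
vertex -4.468 -0.611 2.052
vertex -2.554 0.209 2.765
endloop
endfacet
facet normal -0.506 -0.601 0.619
outer loop
vertex -3.071 -0.403 3.396
vertex -3.969 1.079 4.1
vertex -4.468 -0.611 2.052
endloop
endfacet
facet normal -0.480 0.793 0.376
outer loop
vertex -5.366 0.871 2.755
vertex -3.969 1.079 4.1
vertex -4.849 1.483 2.124
endloop
endfacet
facet normal 0.506 0.600 -0.619
outer loop
vertex -3.452 1.691 3.468
vertex -2.554 0.209 2.765
vertex -4.849 1.483 2.124
endloop
endfacet
facet normal -0.480 0.793 0.376
outer loop
vertex -4.849 1.483 2.124
vertex -3.969 1.079 4.1
vertex -3.452 1.691 3.468
endloop
endfacet
facet normal 0.716 0.107 0.690
outer loop
vertex -3.452 1.691 3.468
vertex -3.071 -0.403 3.396
vertex -2.554 0.209 2.765
endloop
endfacet
facet normal 0.716 0.107 0.689
outer loop
vertex -3.969 1.079 4.1
vertex -3.071 -0.403 3.396
vertex -3.452 1.691 3.468
endloop
endfacet

endsolid


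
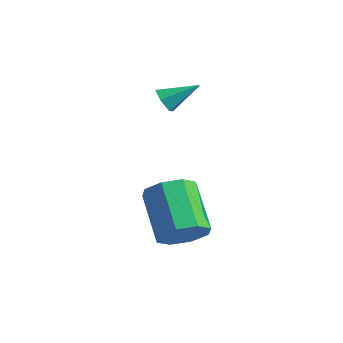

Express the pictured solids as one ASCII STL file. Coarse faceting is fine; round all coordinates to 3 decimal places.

solid 
facet normal 0.719 -0.332 -0.611
outer loop
vertex 3.074 -4.02 0.318
vertex 2.488 -4.057 -0.352
vertex 3.043 -3.438 -0.035
endloop
endfacet
facet normal 0.693 0.400 0.599
outer loop
vertex 3.074 -4.02 0.318
vertex 3.043 -3.438 -0.035
vertex 1.657 -3.366 1.521
endloop
endfacet
facet normal 0.694 0.398 0.600
outer loop
vertex 1.657 -3.366 1.521
vertex 3.043 -3.438 -0.035
vertex 1.627 -2.784 1.169
endloop
endfacet
facet normal -0.719 0.332 0.610
outer loop
vertex 1.657 -3.366 1.521
vertex 1.627 -2.784 1.169
vertex 1.072 -3.403 0.852
endloop
endfacet
facet normal 0.719 -0.332 -0.611
outer loop
vertex 3.043 -3.438 -0.035
vertex 2.488 -4.057 -0.352
vertex 2.688 -3.218 -0.572
endloop
endfacet
facet normal 0.460 0.886 0.059
outer loop
vertex 3.043 -3.438 -0.035
vertex 2.688 -3.218 -0.572
vertex 1.627 -2.784 1.169
endloop
endfacet
facet normal 0.459 0.886 0.059
outer loop
vertex 1.627 -2.784 1.169
vertex 2.688 -3.218 -0.572
vertex 1.271 -2.564 0.631
endloop
endfacet
facet normal -0.719 0.331 0.611
outer loop
vertex 1.627 -2.784 1.169
vertex 1.271 -2.564 0.631
vertex 1.072 -3.403 0.852
endloop
endfacet
facet normal 0.719 -0.332 -0.611
outer loop
vertex 2.688 -3.218 -0.572
vertex 2.488 -4.057 -0.352
vertex 2.215 -3.49 -0.981
endloop
endfacet
facet normal -0.044 0.855 -0.517
outer loop
vertex 2.688 -3.218 -0.572
vertex 2.215 -3.49 -0.981
vertex 1.271 -2.564 0.631
endloop
endfacet
facet normal -0.045 0.855 -0.517
outer loop
vertex 1.271 -2.564 0.631
vertex 2.215 -3.49 -0.981
vertex 0.799 -2.836 0.222
endloop
endfacet
facet normal -0.720 0.331 0.610
outer loop
vertex 1.271 -2.564 0.631
vertex 0.799 -2.836 0.222
vertex 1.072 -3.403 0.852
endloop
endfacet
facet normal 0.719 -0.331 -0.611
outer loop
vertex 2.215 -3.49 -0.981
vertex 2.488 -4.057 -0.352
vertex 1.903 -4.094 -1.021
endloop
endfacet
facet normal -0.522 0.322 -0.790
outer loop
vertex 2.215 -3.49 -0.981
vertex 1.903 -4.094 -1.021
vertex 0.799 -2.836 0.222
endloop
endfacet
facet normal -0.522 0.323 -0.790
outer loop
vertex 0.799 -2.836 0.222
vertex 1.903 -4.094 -1.021
vertex 0.486 -3.44 0.182
endloop
endfacet
facet normal -0.719 0.332 0.611
outer loop
vertex 0.799 -2.836 0.222
vertex 0.486 -3.44 0.182
vertex 1.072 -3.403 0.852
endloop
endfacet
facet normal 0.719 -0.332 -0.610
outer loop
vertex 1.903 -4.094 -1.021
vertex 2.488 -4.057 -0.352
vertex 1.933 -4.676 -0.669
endloop
endfacet
facet normal -0.693 -0.399 -0.600
outer loop
vertex 1.903 -4.094 -1.021
vertex 1.933 -4.676 -0.669
vertex 0.486 -3.44 0.182
endloop
endfacet
facet normal -0.694 -0.400 -0.599
outer loop
vertex 0.486 -3.44 0.182
vertex 1.933 -4.676 -0.669
vertex 0.517 -4.022 0.535
endloop
endfacet
facet normal -0.719 0.332 0.611
outer loop
vertex 0.486 -3.44 0.182
vertex 0.517 -4.022 0.535
vertex 1.072 -3.403 0.852
endloop
endfacet
facet normal 0.719 -0.331 -0.611
outer loop
vertex 1.933 -4.676 -0.669
vertex 2.488 -4.057 -0.352
vertex 2.289 -4.896 -0.131
endloop
endfacet
facet normal -0.459 -0.886 -0.059
outer loop
vertex 1.933 -4.676 -0.669
vertex 2.289 -4.896 -0.131
vertex 0.517 -4.022 0.535
endloop
endfacet
facet normal -0.459 -0.886 -0.059
outer loop
vertex 0.517 -4.022 0.535
vertex 2.289 -4.896 -0.131
vertex 0.872 -4.242 1.072
endloop
endfacet
facet normal -0.719 0.332 0.611
outer loop
vertex 0.517 -4.022 0.535
vertex 0.872 -4.242 1.072
vertex 1.072 -3.403 0.852
endloop
endfacet
facet normal 0.720 -0.331 -0.610
outer loop
vertex 2.289 -4.896 -0.131
vertex 2.488 -4.057 -0.352
vertex 2.761 -4.624 0.278
endloop
endfacet
facet normal 0.044 -0.855 0.517
outer loop
vertex 2.289 -4.896 -0.131
vertex 2.761 -4.624 0.278
vertex 0.872 -4.242 1.072
endloop
endfacet
facet normal 0.044 -0.855 0.517
outer loop
vertex 0.872 -4.242 1.072
vertex 2.761 -4.624 0.278
vertex 1.345 -3.97 1.481
endloop
endfacet
facet normal -0.719 0.332 0.611
outer loop
vertex 0.872 -4.242 1.072
vertex 1.345 -3.97 1.481
vertex 1.072 -3.403 0.852
endloop
endfacet
facet normal 0.719 -0.332 -0.611
outer loop
vertex 2.761 -4.624 0.278
vertex 2.488 -4.057 -0.352
vertex 3.074 -4.02 0.318
endloop
endfacet
facet normal 0.522 -0.323 0.790
outer loop
vertex 2.761 -4.624 0.278
vertex 3.074 -4.02 0.318
vertex 1.345 -3.97 1.481
endloop
endfacet
facet normal 0.522 -0.322 0.790
outer loop
vertex 1.345 -3.97 1.481
vertex 3.074 -4.02 0.318
vertex 1.657 -3.366 1.521
endloop
endfacet
facet normal -0.719 0.331 0.611
outer loop
vertex 1.345 -3.97 1.481
vertex 1.657 -3.366 1.521
vertex 1.072 -3.403 0.852
endloop
endfacet
facet normal -0.524 -0.689 -0.501
outer loop
vertex -0.539 -2.327 3.824
vertex -0.808 -1.928 3.557
vertex -0.341 -2.132 3.349
endloop
endfacet
facet normal 0.904 -0.363 0.228
outer loop
vertex -0.539 -2.327 3.824
vertex -0.341 -2.132 3.349
vertex -0.112 -1.012 4.223
endloop
endfacet
facet normal -0.524 -0.689 -0.501
outer loop
vertex -0.341 -2.132 3.349
vertex -0.808 -1.928 3.557
vertex -0.61 -1.733 3.082
endloop
endfacet
facet normal 0.833 0.224 -0.505
outer loop
vertex -0.341 -2.132 3.349
vertex -0.61 -1.733 3.082
vertex -0.112 -1.012 4.223
endloop
endfacet
facet normal -0.523 -0.690 -0.501
outer loop
vertex -0.61 -1.733 3.082
vertex -0.808 -1.928 3.557
vertex -1.077 -1.53 3.29
endloop
endfacet
facet normal 0.105 0.819 -0.564
outer loop
vertex -0.61 -1.733 3.082
vertex -1.077 -1.53 3.29
vertex -0.112 -1.012 4.223
endloop
endfacet
facet normal -0.522 -0.690 -0.502
outer loop
vertex -1.077 -1.53 3.29
vertex -0.808 -1.928 3.557
vertex -1.275 -1.725 3.764
endloop
endfacet
facet normal -0.551 0.827 0.110
outer loop
vertex -1.077 -1.53 3.29
vertex -1.275 -1.725 3.764
vertex -0.112 -1.012 4.223
endloop
endfacet
facet normal -0.522 -0.690 -0.502
outer loop
vertex -1.275 -1.725 3.764
vertex -0.808 -1.928 3.557
vertex -1.006 -2.123 4.031
endloop
endfacet
facet normal -0.481 0.241 0.843
outer loop
vertex -1.275 -1.725 3.764
vertex -1.006 -2.123 4.031
vertex -0.112 -1.012 4.223
endloop
endfacet
facet normal -0.523 -0.689 -0.502
outer loop
vertex -1.006 -2.123 4.031
vertex -0.808 -1.928 3.557
vertex -0.539 -2.327 3.824
endloop
endfacet
facet normal 0.246 -0.354 0.903
outer loop
vertex -1.006 -2.123 4.031
vertex -0.539 -2.327 3.824
vertex -0.112 -1.012 4.223
endloop
endfacet

endsolid


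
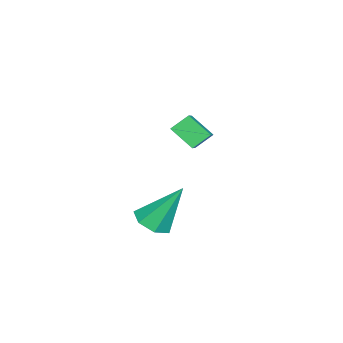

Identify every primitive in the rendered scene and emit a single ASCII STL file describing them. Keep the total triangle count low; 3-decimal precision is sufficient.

solid 
facet normal -0.851 -0.202 -0.486
outer loop
vertex -2.024 -4.497 -0.011
vertex -2.495 -3.91 0.57
vertex -1.802 -3.539 -0.798
endloop
endfacet
facet normal 0.495 -0.617 -0.612
outer loop
vertex -0.245 -3.17 0.09
vertex -2.024 -4.497 -0.011
vertex -1.802 -3.539 -0.798
endloop
endfacet
facet normal -0.851 -0.201 -0.486
outer loop
vertex -1.802 -3.539 -0.798
vertex -2.495 -3.91 0.57
vertex -2.272 -2.952 -0.218
endloop
endfacet
facet normal 0.177 0.760 -0.626
outer loop
vertex -2.272 -2.952 -0.218
vertex -0.245 -3.17 0.09
vertex -1.802 -3.539 -0.798
endloop
endfacet
facet normal -0.176 -0.760 0.625
outer loop
vertex -2.024 -4.497 -0.011
vertex -0.938 -3.541 1.458
vertex -2.495 -3.91 0.57
endloop
endfacet
facet normal 0.495 -0.618 -0.611
outer loop
vertex -0.468 -4.128 0.878
vertex -2.024 -4.497 -0.011
vertex -0.245 -3.17 0.09
endloop
endfacet
facet normal -0.177 -0.760 0.625
outer loop
vertex -0.468 -4.128 0.878
vertex -0.938 -3.541 1.458
vertex -2.024 -4.497 -0.011
endloop
endfacet
facet normal -0.495 0.618 0.611
outer loop
vertex -2.495 -3.91 0.57
vertex -0.938 -3.541 1.458
vertex -2.272 -2.952 -0.218
endloop
endfacet
facet normal 0.177 0.760 -0.625
outer loop
vertex -0.716 -2.583 0.671
vertex -0.245 -3.17 0.09
vertex -2.272 -2.952 -0.218
endloop
endfacet
facet normal -0.496 0.617 0.611
outer loop
vertex -2.272 -2.952 -0.218
vertex -0.938 -3.541 1.458
vertex -0.716 -2.583 0.671
endloop
endfacet
facet normal 0.851 0.202 0.486
outer loop
vertex -0.716 -2.583 0.671
vertex -0.468 -4.128 0.878
vertex -0.245 -3.17 0.09
endloop
endfacet
facet normal 0.851 0.202 0.485
outer loop
vertex -0.938 -3.541 1.458
vertex -0.468 -4.128 0.878
vertex -0.716 -2.583 0.671
endloop
endfacet
facet normal 0.105 -0.508 -0.855
outer loop
vertex 3.837 -3.329 -2.146
vertex 3.064 -3.644 -2.054
vertex 3.299 -2.938 -2.445
endloop
endfacet
facet normal 0.593 0.805 -0.015
outer loop
vertex 3.837 -3.329 -2.146
vertex 3.299 -2.938 -2.445
vertex 2.836 -2.556 -0.226
endloop
endfacet
facet normal 0.106 -0.509 -0.854
outer loop
vertex 3.299 -2.938 -2.445
vertex 3.064 -3.644 -2.054
vertex 2.584 -3.079 -2.45
endloop
endfacet
facet normal -0.188 0.961 -0.205
outer loop
vertex 3.299 -2.938 -2.445
vertex 2.584 -3.079 -2.45
vertex 2.836 -2.556 -0.226
endloop
endfacet
facet normal 0.106 -0.509 -0.854
outer loop
vertex 2.584 -3.079 -2.45
vertex 3.064 -3.644 -2.054
vertex 2.23 -3.645 -2.157
endloop
endfacet
facet normal -0.853 0.520 -0.026
outer loop
vertex 2.584 -3.079 -2.45
vertex 2.23 -3.645 -2.157
vertex 2.836 -2.556 -0.226
endloop
endfacet
facet normal 0.106 -0.508 -0.855
outer loop
vertex 2.23 -3.645 -2.157
vertex 3.064 -3.644 -2.054
vertex 2.504 -4.21 -1.787
endloop
endfacet
facet normal -0.903 -0.184 0.387
outer loop
vertex 2.23 -3.645 -2.157
vertex 2.504 -4.21 -1.787
vertex 2.836 -2.556 -0.226
endloop
endfacet
facet normal 0.106 -0.508 -0.855
outer loop
vertex 2.504 -4.21 -1.787
vertex 3.064 -3.644 -2.054
vertex 3.199 -4.349 -1.618
endloop
endfacet
facet normal -0.300 -0.622 0.723
outer loop
vertex 2.504 -4.21 -1.787
vertex 3.199 -4.349 -1.618
vertex 2.836 -2.556 -0.226
endloop
endfacet
facet normal 0.106 -0.508 -0.855
outer loop
vertex 3.199 -4.349 -1.618
vertex 3.064 -3.644 -2.054
vertex 3.793 -3.956 -1.778
endloop
endfacet
facet normal 0.503 -0.464 0.729
outer loop
vertex 3.199 -4.349 -1.618
vertex 3.793 -3.956 -1.778
vertex 2.836 -2.556 -0.226
endloop
endfacet
facet normal 0.106 -0.509 -0.854
outer loop
vertex 3.793 -3.956 -1.778
vertex 3.064 -3.644 -2.054
vertex 3.837 -3.329 -2.146
endloop
endfacet
facet normal 0.900 0.172 0.400
outer loop
vertex 3.793 -3.956 -1.778
vertex 3.837 -3.329 -2.146
vertex 2.836 -2.556 -0.226
endloop
endfacet

endsolid


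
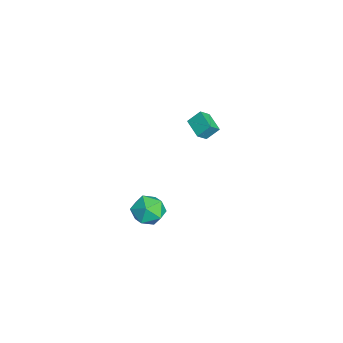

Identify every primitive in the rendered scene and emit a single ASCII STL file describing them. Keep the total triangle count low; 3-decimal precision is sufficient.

solid 
facet normal -0.980 -0.028 -0.198
outer loop
vertex 2.606 -3.477 1.268
vertex 2.492 -4.172 1.931
vertex 2.414 -3.242 2.187
endloop
endfacet
facet normal -0.717 0.625 -0.310
outer loop
vertex 2.606 -3.477 1.268
vertex 2.414 -3.242 2.187
vertex 3.07 -2.738 1.686
endloop
endfacet
facet normal -0.196 0.573 -0.796
outer loop
vertex 2.606 -3.477 1.268
vertex 3.07 -2.738 1.686
vertex 3.554 -3.357 1.121
endloop
endfacet
facet normal -0.138 -0.112 -0.984
outer loop
vertex 2.606 -3.477 1.268
vertex 3.554 -3.357 1.121
vertex 3.197 -4.243 1.272
endloop
endfacet
facet normal -0.623 -0.484 -0.614
outer loop
vertex 2.606 -3.477 1.268
vertex 3.197 -4.243 1.272
vertex 2.492 -4.172 1.931
endloop
endfacet
facet normal -0.426 0.853 0.301
outer loop
vertex 3.07 -2.738 1.686
vertex 2.414 -3.242 2.187
vertex 3.243 -2.977 2.608
endloop
endfacet
facet normal -0.852 -0.204 0.482
outer loop
vertex 2.414 -3.242 2.187
vertex 2.492 -4.172 1.931
vertex 2.886 -3.863 2.759
endloop
endfacet
facet normal -0.275 -0.942 -0.193
outer loop
vertex 2.492 -4.172 1.931
vertex 3.197 -4.243 1.272
vertex 3.37 -4.482 2.194
endloop
endfacet
facet normal 0.510 -0.340 -0.790
outer loop
vertex 3.197 -4.243 1.272
vertex 3.554 -3.357 1.121
vertex 4.026 -3.978 1.693
endloop
endfacet
facet normal 0.417 0.769 -0.485
outer loop
vertex 3.554 -3.357 1.121
vertex 3.07 -2.738 1.686
vertex 3.948 -3.048 1.949
endloop
endfacet
facet normal 0.138 0.112 0.984
outer loop
vertex 3.834 -3.743 2.612
vertex 3.243 -2.977 2.608
vertex 2.886 -3.863 2.759
endloop
endfacet
facet normal 0.196 -0.573 0.796
outer loop
vertex 3.834 -3.743 2.612
vertex 2.886 -3.863 2.759
vertex 3.37 -4.482 2.194
endloop
endfacet
facet normal 0.717 -0.625 0.310
outer loop
vertex 3.834 -3.743 2.612
vertex 3.37 -4.482 2.194
vertex 4.026 -3.978 1.693
endloop
endfacet
facet normal 0.980 0.028 0.198
outer loop
vertex 3.834 -3.743 2.612
vertex 4.026 -3.978 1.693
vertex 3.948 -3.048 1.949
endloop
endfacet
facet normal 0.623 0.484 0.614
outer loop
vertex 3.834 -3.743 2.612
vertex 3.948 -3.048 1.949
vertex 3.243 -2.977 2.608
endloop
endfacet
facet normal -0.510 0.340 0.790
outer loop
vertex 2.886 -3.863 2.759
vertex 3.243 -2.977 2.608
vertex 2.414 -3.242 2.187
endloop
endfacet
facet normal -0.417 -0.769 0.485
outer loop
vertex 3.37 -4.482 2.194
vertex 2.886 -3.863 2.759
vertex 2.492 -4.172 1.931
endloop
endfacet
facet normal 0.426 -0.853 -0.301
outer loop
vertex 4.026 -3.978 1.693
vertex 3.37 -4.482 2.194
vertex 3.197 -4.243 1.272
endloop
endfacet
facet normal 0.852 0.204 -0.482
outer loop
vertex 3.948 -3.048 1.949
vertex 4.026 -3.978 1.693
vertex 3.554 -3.357 1.121
endloop
endfacet
facet normal 0.275 0.942 0.193
outer loop
vertex 3.243 -2.977 2.608
vertex 3.948 -3.048 1.949
vertex 3.07 -2.738 1.686
endloop
endfacet
facet normal -0.889 -0.369 0.271
outer loop
vertex -3.772 -1.355 2.749
vertex -3.848 -0.683 3.415
vertex -4.137 -0.867 2.215
endloop
endfacet
facet normal 0.080 -0.708 -0.702
outer loop
vertex -3.052 -0.417 1.885
vertex -3.772 -1.355 2.749
vertex -4.137 -0.867 2.215
endloop
endfacet
facet normal -0.889 -0.369 0.271
outer loop
vertex -4.137 -0.867 2.215
vertex -3.848 -0.683 3.415
vertex -4.213 -0.195 2.882
endloop
endfacet
facet normal -0.450 0.603 -0.659
outer loop
vertex -4.213 -0.195 2.882
vertex -3.052 -0.417 1.885
vertex -4.137 -0.867 2.215
endloop
endfacet
facet normal 0.450 -0.602 0.659
outer loop
vertex -3.772 -1.355 2.749
vertex -2.763 -0.233 3.085
vertex -3.848 -0.683 3.415
endloop
endfacet
facet normal 0.079 -0.708 -0.702
outer loop
vertex -2.687 -0.905 2.418
vertex -3.772 -1.355 2.749
vertex -3.052 -0.417 1.885
endloop
endfacet
facet normal 0.451 -0.603 0.658
outer loop
vertex -2.687 -0.905 2.418
vertex -2.763 -0.233 3.085
vertex -3.772 -1.355 2.749
endloop
endfacet
facet normal -0.080 0.707 0.702
outer loop
vertex -3.848 -0.683 3.415
vertex -2.763 -0.233 3.085
vertex -4.213 -0.195 2.882
endloop
endfacet
facet normal -0.451 0.602 -0.659
outer loop
vertex -3.128 0.255 2.551
vertex -3.052 -0.417 1.885
vertex -4.213 -0.195 2.882
endloop
endfacet
facet normal -0.080 0.708 0.702
outer loop
vertex -4.213 -0.195 2.882
vertex -2.763 -0.233 3.085
vertex -3.128 0.255 2.551
endloop
endfacet
facet normal 0.889 0.369 -0.271
outer loop
vertex -3.128 0.255 2.551
vertex -2.687 -0.905 2.418
vertex -3.052 -0.417 1.885
endloop
endfacet
facet normal 0.889 0.369 -0.271
outer loop
vertex -2.763 -0.233 3.085
vertex -2.687 -0.905 2.418
vertex -3.128 0.255 2.551
endloop
endfacet

endsolid


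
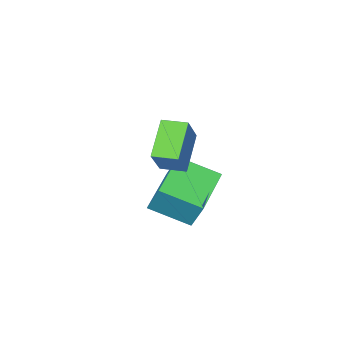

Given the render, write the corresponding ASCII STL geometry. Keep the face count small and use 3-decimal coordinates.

solid 
facet normal -0.665 -0.359 0.655
outer loop
vertex 1.275 3.278 0.645
vertex 0.857 4.064 0.652
vertex 0.439 2.842 -0.443
endloop
endfacet
facet normal 0.470 -0.883 -0.008
outer loop
vertex 1.463 3.396 -1.452
vertex 1.275 3.278 0.645
vertex 0.439 2.842 -0.443
endloop
endfacet
facet normal -0.665 -0.359 0.655
outer loop
vertex 0.439 2.842 -0.443
vertex 0.857 4.064 0.652
vertex 0.021 3.628 -0.437
endloop
endfacet
facet normal -0.581 -0.303 -0.756
outer loop
vertex 0.021 3.628 -0.437
vertex 1.463 3.396 -1.452
vertex 0.439 2.842 -0.443
endloop
endfacet
facet normal 0.581 0.302 0.756
outer loop
vertex 1.275 3.278 0.645
vertex 1.881 4.618 -0.357
vertex 0.857 4.064 0.652
endloop
endfacet
facet normal 0.470 -0.883 -0.008
outer loop
vertex 2.299 3.832 -0.363
vertex 1.275 3.278 0.645
vertex 1.463 3.396 -1.452
endloop
endfacet
facet normal 0.580 0.303 0.756
outer loop
vertex 2.299 3.832 -0.363
vertex 1.881 4.618 -0.357
vertex 1.275 3.278 0.645
endloop
endfacet
facet normal -0.470 0.883 0.008
outer loop
vertex 0.857 4.064 0.652
vertex 1.881 4.618 -0.357
vertex 0.021 3.628 -0.437
endloop
endfacet
facet normal -0.581 -0.302 -0.756
outer loop
vertex 1.045 4.182 -1.445
vertex 1.463 3.396 -1.452
vertex 0.021 3.628 -0.437
endloop
endfacet
facet normal -0.470 0.883 0.008
outer loop
vertex 0.021 3.628 -0.437
vertex 1.881 4.618 -0.357
vertex 1.045 4.182 -1.445
endloop
endfacet
facet normal 0.665 0.360 -0.655
outer loop
vertex 1.045 4.182 -1.445
vertex 2.299 3.832 -0.363
vertex 1.463 3.396 -1.452
endloop
endfacet
facet normal 0.665 0.359 -0.655
outer loop
vertex 1.881 4.618 -0.357
vertex 2.299 3.832 -0.363
vertex 1.045 4.182 -1.445
endloop
endfacet
facet normal -0.876 -0.412 0.249
outer loop
vertex -0.921 1.906 -2.532
vertex -1.7 3.172 -3.176
vertex -0.959 1.33 -3.618
endloop
endfacet
facet normal 0.481 -0.781 0.398
outer loop
vertex 0.82 2.168 -4.124
vertex -0.921 1.906 -2.532
vertex -0.959 1.33 -3.618
endloop
endfacet
facet normal -0.876 -0.412 0.249
outer loop
vertex -0.959 1.33 -3.618
vertex -1.7 3.172 -3.176
vertex -1.738 2.596 -4.262
endloop
endfacet
facet normal -0.031 -0.468 -0.883
outer loop
vertex -1.738 2.596 -4.262
vertex 0.82 2.168 -4.124
vertex -0.959 1.33 -3.618
endloop
endfacet
facet normal 0.031 0.468 0.883
outer loop
vertex -0.921 1.906 -2.532
vertex 0.079 4.01 -3.682
vertex -1.7 3.172 -3.176
endloop
endfacet
facet normal 0.481 -0.781 0.398
outer loop
vertex 0.858 2.744 -3.038
vertex -0.921 1.906 -2.532
vertex 0.82 2.168 -4.124
endloop
endfacet
facet normal 0.031 0.468 0.883
outer loop
vertex 0.858 2.744 -3.038
vertex 0.079 4.01 -3.682
vertex -0.921 1.906 -2.532
endloop
endfacet
facet normal -0.481 0.781 -0.398
outer loop
vertex -1.7 3.172 -3.176
vertex 0.079 4.01 -3.682
vertex -1.738 2.596 -4.262
endloop
endfacet
facet normal -0.031 -0.468 -0.883
outer loop
vertex 0.041 3.434 -4.768
vertex 0.82 2.168 -4.124
vertex -1.738 2.596 -4.262
endloop
endfacet
facet normal -0.481 0.781 -0.398
outer loop
vertex -1.738 2.596 -4.262
vertex 0.079 4.01 -3.682
vertex 0.041 3.434 -4.768
endloop
endfacet
facet normal 0.876 0.412 -0.249
outer loop
vertex 0.041 3.434 -4.768
vertex 0.858 2.744 -3.038
vertex 0.82 2.168 -4.124
endloop
endfacet
facet normal 0.876 0.412 -0.249
outer loop
vertex 0.079 4.01 -3.682
vertex 0.858 2.744 -3.038
vertex 0.041 3.434 -4.768
endloop
endfacet

endsolid


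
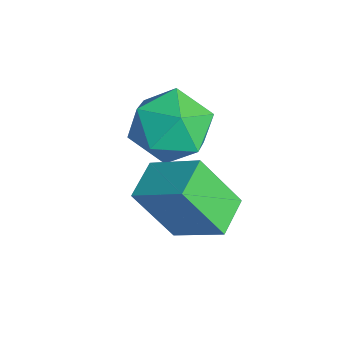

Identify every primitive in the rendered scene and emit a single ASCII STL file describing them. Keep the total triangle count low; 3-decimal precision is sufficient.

solid 
facet normal -0.767 0.609 0.204
outer loop
vertex -1.513 0.781 1.877
vertex -0.479 1.802 2.72
vertex -1.157 1.781 0.229
endloop
endfacet
facet normal -0.616 -0.608 -0.502
outer loop
vertex -0.221 1.038 -0.02
vertex -1.513 0.781 1.877
vertex -1.157 1.781 0.229
endloop
endfacet
facet normal -0.767 0.609 0.204
outer loop
vertex -1.157 1.781 0.229
vertex -0.479 1.802 2.72
vertex -0.123 2.802 1.072
endloop
endfacet
facet normal 0.181 0.510 -0.841
outer loop
vertex -0.123 2.802 1.072
vertex -0.221 1.038 -0.02
vertex -1.157 1.781 0.229
endloop
endfacet
facet normal -0.181 -0.510 0.841
outer loop
vertex -1.513 0.781 1.877
vertex 0.457 1.059 2.471
vertex -0.479 1.802 2.72
endloop
endfacet
facet normal -0.616 -0.608 -0.502
outer loop
vertex -0.577 0.038 1.628
vertex -1.513 0.781 1.877
vertex -0.221 1.038 -0.02
endloop
endfacet
facet normal -0.181 -0.510 0.841
outer loop
vertex -0.577 0.038 1.628
vertex 0.457 1.059 2.471
vertex -1.513 0.781 1.877
endloop
endfacet
facet normal 0.616 0.608 0.502
outer loop
vertex -0.479 1.802 2.72
vertex 0.457 1.059 2.471
vertex -0.123 2.802 1.072
endloop
endfacet
facet normal 0.181 0.510 -0.841
outer loop
vertex 0.813 2.059 0.823
vertex -0.221 1.038 -0.02
vertex -0.123 2.802 1.072
endloop
endfacet
facet normal 0.616 0.608 0.502
outer loop
vertex -0.123 2.802 1.072
vertex 0.457 1.059 2.471
vertex 0.813 2.059 0.823
endloop
endfacet
facet normal 0.767 -0.609 -0.204
outer loop
vertex 0.813 2.059 0.823
vertex -0.577 0.038 1.628
vertex -0.221 1.038 -0.02
endloop
endfacet
facet normal 0.767 -0.609 -0.204
outer loop
vertex 0.457 1.059 2.471
vertex -0.577 0.038 1.628
vertex 0.813 2.059 0.823
endloop
endfacet
facet normal -0.186 0.967 -0.175
outer loop
vertex -2.227 2.426 1.604
vertex -3.244 2.362 2.33
vertex -2.137 2.665 2.828
endloop
endfacet
facet normal 0.515 0.834 -0.201
outer loop
vertex -2.227 2.426 1.604
vertex -2.137 2.665 2.828
vertex -1.256 1.984 2.258
endloop
endfacet
facet normal 0.627 0.338 -0.702
outer loop
vertex -2.227 2.426 1.604
vertex -1.256 1.984 2.258
vertex -1.819 1.259 1.407
endloop
endfacet
facet normal -0.005 0.165 -0.986
outer loop
vertex -2.227 2.426 1.604
vertex -1.819 1.259 1.407
vertex -3.047 1.493 1.452
endloop
endfacet
facet normal -0.507 0.553 -0.661
outer loop
vertex -2.227 2.426 1.604
vertex -3.047 1.493 1.452
vertex -3.244 2.362 2.33
endloop
endfacet
facet normal 0.710 0.559 0.429
outer loop
vertex -1.256 1.984 2.258
vertex -2.137 2.665 2.828
vertex -1.673 1.647 3.388
endloop
endfacet
facet normal -0.423 0.775 0.470
outer loop
vertex -2.137 2.665 2.828
vertex -3.244 2.362 2.33
vertex -2.901 1.881 3.433
endloop
endfacet
facet normal -0.943 0.106 -0.316
outer loop
vertex -3.244 2.362 2.33
vertex -3.047 1.493 1.452
vertex -3.464 1.156 2.582
endloop
endfacet
facet normal -0.131 -0.523 -0.842
outer loop
vertex -3.047 1.493 1.452
vertex -1.819 1.259 1.407
vertex -2.583 0.475 2.012
endloop
endfacet
facet normal 0.891 -0.243 -0.383
outer loop
vertex -1.819 1.259 1.407
vertex -1.256 1.984 2.258
vertex -1.476 0.778 2.51
endloop
endfacet
facet normal 0.005 -0.165 0.986
outer loop
vertex -2.493 0.714 3.236
vertex -1.673 1.647 3.388
vertex -2.901 1.881 3.433
endloop
endfacet
facet normal -0.627 -0.338 0.702
outer loop
vertex -2.493 0.714 3.236
vertex -2.901 1.881 3.433
vertex -3.464 1.156 2.582
endloop
endfacet
facet normal -0.515 -0.834 0.201
outer loop
vertex -2.493 0.714 3.236
vertex -3.464 1.156 2.582
vertex -2.583 0.475 2.012
endloop
endfacet
facet normal 0.186 -0.967 0.175
outer loop
vertex -2.493 0.714 3.236
vertex -2.583 0.475 2.012
vertex -1.476 0.778 2.51
endloop
endfacet
facet normal 0.507 -0.553 0.661
outer loop
vertex -2.493 0.714 3.236
vertex -1.476 0.778 2.51
vertex -1.673 1.647 3.388
endloop
endfacet
facet normal 0.131 0.523 0.842
outer loop
vertex -2.901 1.881 3.433
vertex -1.673 1.647 3.388
vertex -2.137 2.665 2.828
endloop
endfacet
facet normal -0.891 0.243 0.383
outer loop
vertex -3.464 1.156 2.582
vertex -2.901 1.881 3.433
vertex -3.244 2.362 2.33
endloop
endfacet
facet normal -0.710 -0.559 -0.429
outer loop
vertex -2.583 0.475 2.012
vertex -3.464 1.156 2.582
vertex -3.047 1.493 1.452
endloop
endfacet
facet normal 0.423 -0.775 -0.470
outer loop
vertex -1.476 0.778 2.51
vertex -2.583 0.475 2.012
vertex -1.819 1.259 1.407
endloop
endfacet
facet normal 0.943 -0.106 0.316
outer loop
vertex -1.673 1.647 3.388
vertex -1.476 0.778 2.51
vertex -1.256 1.984 2.258
endloop
endfacet

endsolid


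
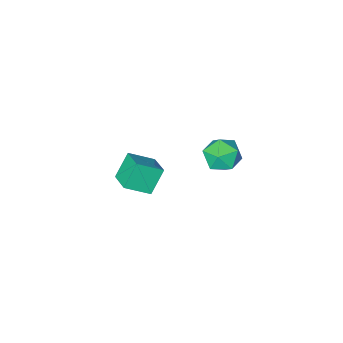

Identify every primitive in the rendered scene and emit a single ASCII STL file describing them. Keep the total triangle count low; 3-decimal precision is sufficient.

solid 
facet normal -0.910 0.303 0.283
outer loop
vertex -1.324 2.379 3.624
vertex -1.363 1.579 4.353
vertex -0.956 2.544 4.629
endloop
endfacet
facet normal -0.520 0.853 0.050
outer loop
vertex -1.324 2.379 3.624
vertex -0.956 2.544 4.629
vertex -0.405 2.93 3.78
endloop
endfacet
facet normal -0.323 0.714 -0.621
outer loop
vertex -1.324 2.379 3.624
vertex -0.405 2.93 3.78
vertex -0.472 2.204 2.98
endloop
endfacet
facet normal -0.591 0.078 -0.803
outer loop
vertex -1.324 2.379 3.624
vertex -0.472 2.204 2.98
vertex -1.064 1.369 3.334
endloop
endfacet
facet normal -0.954 -0.176 -0.244
outer loop
vertex -1.324 2.379 3.624
vertex -1.064 1.369 3.334
vertex -1.363 1.579 4.353
endloop
endfacet
facet normal 0.070 0.890 0.450
outer loop
vertex -0.405 2.93 3.78
vertex -0.956 2.544 4.629
vertex 0.124 2.471 4.606
endloop
endfacet
facet normal -0.561 0.000 0.828
outer loop
vertex -0.956 2.544 4.629
vertex -1.363 1.579 4.353
vertex -0.468 1.636 4.96
endloop
endfacet
facet normal -0.632 -0.775 -0.026
outer loop
vertex -1.363 1.579 4.353
vertex -1.064 1.369 3.334
vertex -0.535 0.91 4.16
endloop
endfacet
facet normal -0.044 -0.363 -0.931
outer loop
vertex -1.064 1.369 3.334
vertex -0.472 2.204 2.98
vertex 0.016 1.296 3.311
endloop
endfacet
facet normal 0.389 0.666 -0.637
outer loop
vertex -0.472 2.204 2.98
vertex -0.405 2.93 3.78
vertex 0.423 2.261 3.587
endloop
endfacet
facet normal 0.591 -0.078 0.803
outer loop
vertex 0.384 1.461 4.316
vertex 0.124 2.471 4.606
vertex -0.468 1.636 4.96
endloop
endfacet
facet normal 0.323 -0.714 0.621
outer loop
vertex 0.384 1.461 4.316
vertex -0.468 1.636 4.96
vertex -0.535 0.91 4.16
endloop
endfacet
facet normal 0.520 -0.853 -0.050
outer loop
vertex 0.384 1.461 4.316
vertex -0.535 0.91 4.16
vertex 0.016 1.296 3.311
endloop
endfacet
facet normal 0.910 -0.303 -0.283
outer loop
vertex 0.384 1.461 4.316
vertex 0.016 1.296 3.311
vertex 0.423 2.261 3.587
endloop
endfacet
facet normal 0.954 0.176 0.244
outer loop
vertex 0.384 1.461 4.316
vertex 0.423 2.261 3.587
vertex 0.124 2.471 4.606
endloop
endfacet
facet normal 0.044 0.363 0.931
outer loop
vertex -0.468 1.636 4.96
vertex 0.124 2.471 4.606
vertex -0.956 2.544 4.629
endloop
endfacet
facet normal -0.389 -0.666 0.637
outer loop
vertex -0.535 0.91 4.16
vertex -0.468 1.636 4.96
vertex -1.363 1.579 4.353
endloop
endfacet
facet normal -0.070 -0.890 -0.450
outer loop
vertex 0.016 1.296 3.311
vertex -0.535 0.91 4.16
vertex -1.064 1.369 3.334
endloop
endfacet
facet normal 0.561 -0.000 -0.828
outer loop
vertex 0.423 2.261 3.587
vertex 0.016 1.296 3.311
vertex -0.472 2.204 2.98
endloop
endfacet
facet normal 0.632 0.775 0.026
outer loop
vertex 0.124 2.471 4.606
vertex 0.423 2.261 3.587
vertex -0.405 2.93 3.78
endloop
endfacet
facet normal -0.570 -0.180 0.802
outer loop
vertex 1.413 -3.355 -0.845
vertex 0.09 -2.851 -1.672
vertex 1.184 -4.729 -1.317
endloop
endfacet
facet normal 0.807 -0.308 0.504
outer loop
vertex 2.13 -4.429 -2.648
vertex 1.413 -3.355 -0.845
vertex 1.184 -4.729 -1.317
endloop
endfacet
facet normal -0.570 -0.180 0.802
outer loop
vertex 1.184 -4.729 -1.317
vertex 0.09 -2.851 -1.672
vertex -0.139 -4.225 -2.144
endloop
endfacet
facet normal -0.155 -0.934 -0.321
outer loop
vertex -0.139 -4.225 -2.144
vertex 2.13 -4.429 -2.648
vertex 1.184 -4.729 -1.317
endloop
endfacet
facet normal 0.155 0.934 0.321
outer loop
vertex 1.413 -3.355 -0.845
vertex 1.036 -2.551 -3.003
vertex 0.09 -2.851 -1.672
endloop
endfacet
facet normal 0.807 -0.308 0.504
outer loop
vertex 2.359 -3.055 -2.176
vertex 1.413 -3.355 -0.845
vertex 2.13 -4.429 -2.648
endloop
endfacet
facet normal 0.155 0.934 0.321
outer loop
vertex 2.359 -3.055 -2.176
vertex 1.036 -2.551 -3.003
vertex 1.413 -3.355 -0.845
endloop
endfacet
facet normal -0.807 0.308 -0.504
outer loop
vertex 0.09 -2.851 -1.672
vertex 1.036 -2.551 -3.003
vertex -0.139 -4.225 -2.144
endloop
endfacet
facet normal -0.155 -0.934 -0.321
outer loop
vertex 0.807 -3.925 -3.475
vertex 2.13 -4.429 -2.648
vertex -0.139 -4.225 -2.144
endloop
endfacet
facet normal -0.807 0.308 -0.504
outer loop
vertex -0.139 -4.225 -2.144
vertex 1.036 -2.551 -3.003
vertex 0.807 -3.925 -3.475
endloop
endfacet
facet normal 0.570 0.180 -0.802
outer loop
vertex 0.807 -3.925 -3.475
vertex 2.359 -3.055 -2.176
vertex 2.13 -4.429 -2.648
endloop
endfacet
facet normal 0.570 0.180 -0.802
outer loop
vertex 1.036 -2.551 -3.003
vertex 2.359 -3.055 -2.176
vertex 0.807 -3.925 -3.475
endloop
endfacet

endsolid


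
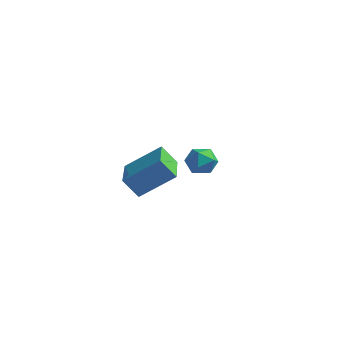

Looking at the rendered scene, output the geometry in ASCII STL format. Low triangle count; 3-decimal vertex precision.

solid 
facet normal -0.444 -0.395 0.805
outer loop
vertex -0.632 -1.701 -0.822
vertex -2.051 -0.236 -0.886
vertex -1.626 -2.71 -1.865
endloop
endfacet
facet normal 0.695 -0.718 0.032
outer loop
vertex -1.169 -2.304 -2.694
vertex -0.632 -1.701 -0.822
vertex -1.626 -2.71 -1.865
endloop
endfacet
facet normal -0.444 -0.395 0.804
outer loop
vertex -1.626 -2.71 -1.865
vertex -2.051 -0.236 -0.886
vertex -3.045 -1.246 -1.93
endloop
endfacet
facet normal -0.565 -0.574 -0.593
outer loop
vertex -3.045 -1.246 -1.93
vertex -1.169 -2.304 -2.694
vertex -1.626 -2.71 -1.865
endloop
endfacet
facet normal 0.565 0.574 0.593
outer loop
vertex -0.632 -1.701 -0.822
vertex -1.594 0.17 -1.715
vertex -2.051 -0.236 -0.886
endloop
endfacet
facet normal 0.696 -0.717 0.031
outer loop
vertex -0.175 -1.294 -1.65
vertex -0.632 -1.701 -0.822
vertex -1.169 -2.304 -2.694
endloop
endfacet
facet normal 0.565 0.574 0.594
outer loop
vertex -0.175 -1.294 -1.65
vertex -1.594 0.17 -1.715
vertex -0.632 -1.701 -0.822
endloop
endfacet
facet normal -0.696 0.718 -0.032
outer loop
vertex -2.051 -0.236 -0.886
vertex -1.594 0.17 -1.715
vertex -3.045 -1.246 -1.93
endloop
endfacet
facet normal -0.565 -0.573 -0.594
outer loop
vertex -2.588 -0.839 -2.758
vertex -1.169 -2.304 -2.694
vertex -3.045 -1.246 -1.93
endloop
endfacet
facet normal -0.696 0.718 -0.031
outer loop
vertex -3.045 -1.246 -1.93
vertex -1.594 0.17 -1.715
vertex -2.588 -0.839 -2.758
endloop
endfacet
facet normal 0.444 0.395 -0.804
outer loop
vertex -2.588 -0.839 -2.758
vertex -0.175 -1.294 -1.65
vertex -1.169 -2.304 -2.694
endloop
endfacet
facet normal 0.444 0.394 -0.805
outer loop
vertex -1.594 0.17 -1.715
vertex -0.175 -1.294 -1.65
vertex -2.588 -0.839 -2.758
endloop
endfacet
facet normal -0.926 0.319 0.203
outer loop
vertex -3.634 3.794 -2.905
vertex -3.922 3.146 -3.199
vertex -3.745 3.184 -2.453
endloop
endfacet
facet normal -0.459 0.581 0.672
outer loop
vertex -3.634 3.794 -2.905
vertex -3.745 3.184 -2.453
vertex -3.107 3.604 -2.381
endloop
endfacet
facet normal 0.034 0.950 0.310
outer loop
vertex -3.634 3.794 -2.905
vertex -3.107 3.604 -2.381
vertex -2.888 3.825 -3.083
endloop
endfacet
facet normal -0.129 0.915 -0.383
outer loop
vertex -3.634 3.794 -2.905
vertex -2.888 3.825 -3.083
vertex -3.392 3.542 -3.588
endloop
endfacet
facet normal -0.722 0.525 -0.450
outer loop
vertex -3.634 3.794 -2.905
vertex -3.392 3.542 -3.588
vertex -3.922 3.146 -3.199
endloop
endfacet
facet normal -0.132 0.031 0.991
outer loop
vertex -3.107 3.604 -2.381
vertex -3.745 3.184 -2.453
vertex -3.068 2.838 -2.352
endloop
endfacet
facet normal -0.890 -0.393 0.231
outer loop
vertex -3.745 3.184 -2.453
vertex -3.922 3.146 -3.199
vertex -3.572 2.555 -2.857
endloop
endfacet
facet normal -0.561 -0.060 -0.826
outer loop
vertex -3.922 3.146 -3.199
vertex -3.392 3.542 -3.588
vertex -3.353 2.776 -3.559
endloop
endfacet
facet normal 0.399 0.571 -0.718
outer loop
vertex -3.392 3.542 -3.588
vertex -2.888 3.825 -3.083
vertex -2.715 3.196 -3.487
endloop
endfacet
facet normal 0.665 0.628 0.405
outer loop
vertex -2.888 3.825 -3.083
vertex -3.107 3.604 -2.381
vertex -2.538 3.234 -2.741
endloop
endfacet
facet normal 0.129 -0.915 0.383
outer loop
vertex -2.826 2.586 -3.035
vertex -3.068 2.838 -2.352
vertex -3.572 2.555 -2.857
endloop
endfacet
facet normal -0.034 -0.950 -0.310
outer loop
vertex -2.826 2.586 -3.035
vertex -3.572 2.555 -2.857
vertex -3.353 2.776 -3.559
endloop
endfacet
facet normal 0.459 -0.581 -0.672
outer loop
vertex -2.826 2.586 -3.035
vertex -3.353 2.776 -3.559
vertex -2.715 3.196 -3.487
endloop
endfacet
facet normal 0.926 -0.319 -0.203
outer loop
vertex -2.826 2.586 -3.035
vertex -2.715 3.196 -3.487
vertex -2.538 3.234 -2.741
endloop
endfacet
facet normal 0.722 -0.525 0.450
outer loop
vertex -2.826 2.586 -3.035
vertex -2.538 3.234 -2.741
vertex -3.068 2.838 -2.352
endloop
endfacet
facet normal -0.399 -0.571 0.718
outer loop
vertex -3.572 2.555 -2.857
vertex -3.068 2.838 -2.352
vertex -3.745 3.184 -2.453
endloop
endfacet
facet normal -0.665 -0.628 -0.405
outer loop
vertex -3.353 2.776 -3.559
vertex -3.572 2.555 -2.857
vertex -3.922 3.146 -3.199
endloop
endfacet
facet normal 0.132 -0.031 -0.991
outer loop
vertex -2.715 3.196 -3.487
vertex -3.353 2.776 -3.559
vertex -3.392 3.542 -3.588
endloop
endfacet
facet normal 0.890 0.393 -0.231
outer loop
vertex -2.538 3.234 -2.741
vertex -2.715 3.196 -3.487
vertex -2.888 3.825 -3.083
endloop
endfacet
facet normal 0.561 0.060 0.826
outer loop
vertex -3.068 2.838 -2.352
vertex -2.538 3.234 -2.741
vertex -3.107 3.604 -2.381
endloop
endfacet

endsolid
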